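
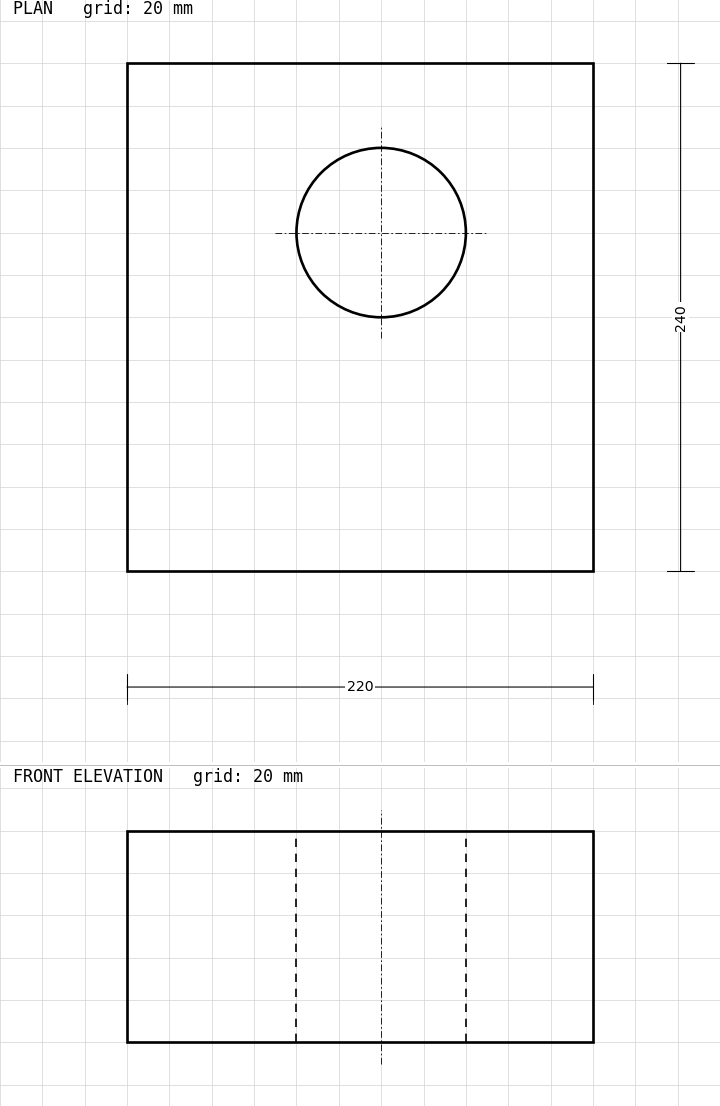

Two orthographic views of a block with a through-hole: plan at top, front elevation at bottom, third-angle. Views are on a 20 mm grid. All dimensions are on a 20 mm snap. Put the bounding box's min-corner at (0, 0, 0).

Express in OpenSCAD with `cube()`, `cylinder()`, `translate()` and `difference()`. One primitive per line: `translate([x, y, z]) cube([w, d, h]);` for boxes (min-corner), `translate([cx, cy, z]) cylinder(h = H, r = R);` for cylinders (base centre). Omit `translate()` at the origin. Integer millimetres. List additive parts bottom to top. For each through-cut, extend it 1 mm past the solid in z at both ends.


difference() {
  cube([220, 240, 100]);
  translate([120, 160, -1]) cylinder(h = 102, r = 40);
}


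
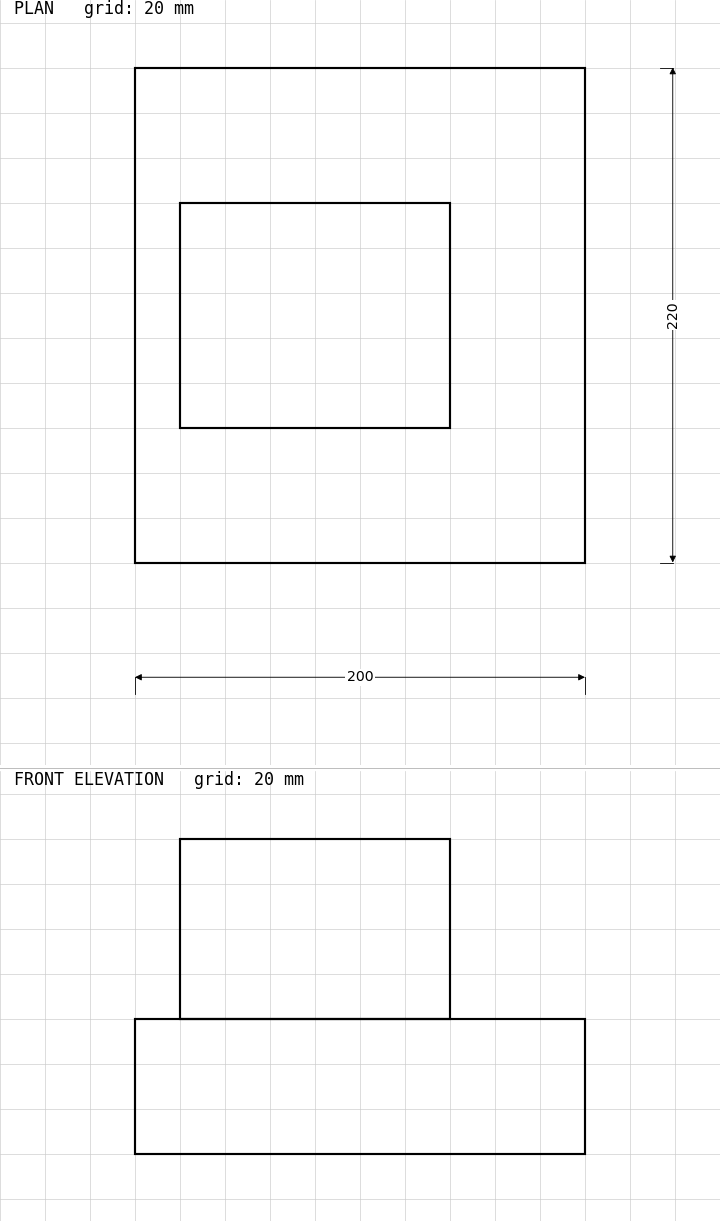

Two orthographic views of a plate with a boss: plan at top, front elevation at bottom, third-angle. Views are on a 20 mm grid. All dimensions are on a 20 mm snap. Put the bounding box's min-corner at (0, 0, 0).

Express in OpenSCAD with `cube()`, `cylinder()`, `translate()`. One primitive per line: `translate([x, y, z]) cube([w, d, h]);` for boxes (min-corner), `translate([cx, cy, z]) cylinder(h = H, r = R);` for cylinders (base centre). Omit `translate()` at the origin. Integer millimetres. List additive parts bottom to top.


cube([200, 220, 60]);
translate([20, 60, 60]) cube([120, 100, 80]);


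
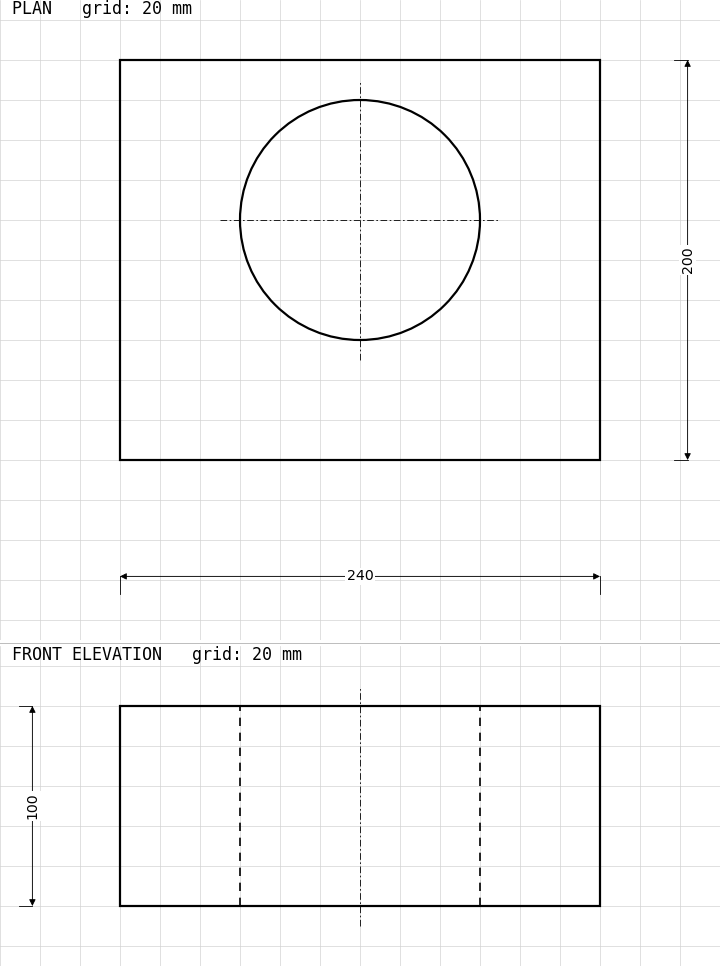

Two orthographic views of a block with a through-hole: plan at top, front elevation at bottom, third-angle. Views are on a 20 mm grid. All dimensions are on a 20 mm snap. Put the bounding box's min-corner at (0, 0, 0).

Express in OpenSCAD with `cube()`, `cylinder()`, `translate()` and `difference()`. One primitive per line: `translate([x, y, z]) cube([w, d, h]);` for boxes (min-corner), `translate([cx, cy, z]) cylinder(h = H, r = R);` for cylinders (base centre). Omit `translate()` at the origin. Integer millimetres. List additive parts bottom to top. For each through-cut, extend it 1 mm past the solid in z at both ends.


difference() {
  cube([240, 200, 100]);
  translate([120, 120, -1]) cylinder(h = 102, r = 60);
}


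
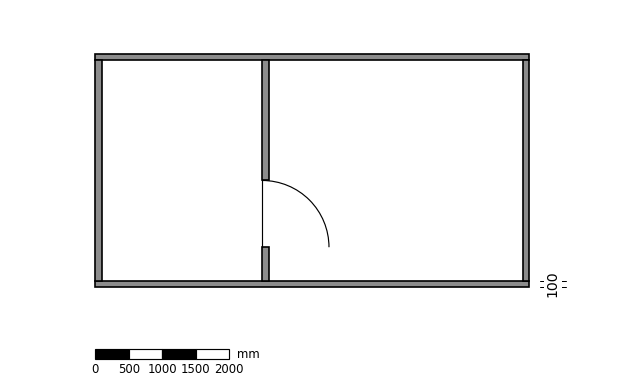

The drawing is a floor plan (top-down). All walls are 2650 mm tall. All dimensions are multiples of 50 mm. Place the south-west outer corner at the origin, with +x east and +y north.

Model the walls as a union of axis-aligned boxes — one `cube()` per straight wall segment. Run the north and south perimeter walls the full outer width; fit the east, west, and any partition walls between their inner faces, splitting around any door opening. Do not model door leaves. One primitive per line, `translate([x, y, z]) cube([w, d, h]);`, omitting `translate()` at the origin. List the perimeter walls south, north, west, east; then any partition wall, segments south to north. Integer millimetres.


cube([6500, 100, 2650]);
translate([0, 3400, 0]) cube([6500, 100, 2650]);
translate([0, 100, 0]) cube([100, 3300, 2650]);
translate([6400, 100, 0]) cube([100, 3300, 2650]);
translate([2500, 100, 0]) cube([100, 500, 2650]);
translate([2500, 1600, 0]) cube([100, 1800, 2650]);


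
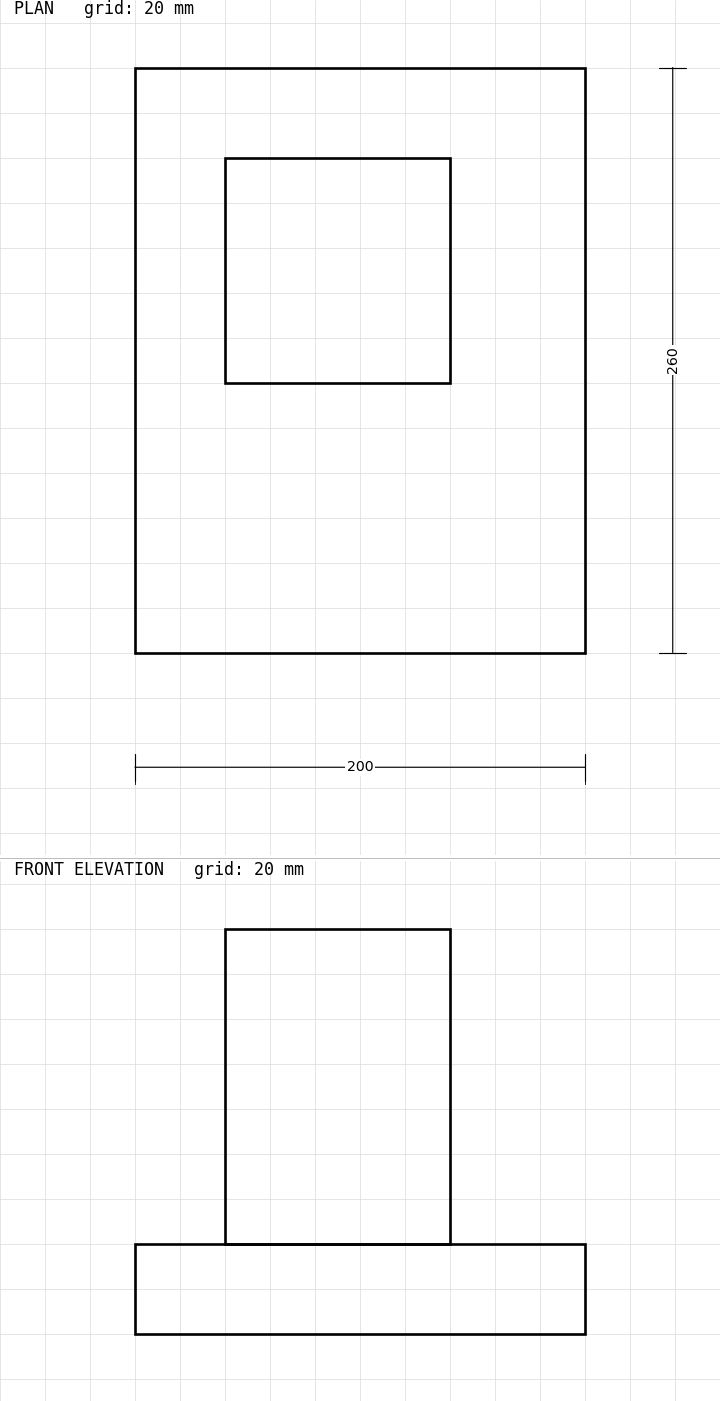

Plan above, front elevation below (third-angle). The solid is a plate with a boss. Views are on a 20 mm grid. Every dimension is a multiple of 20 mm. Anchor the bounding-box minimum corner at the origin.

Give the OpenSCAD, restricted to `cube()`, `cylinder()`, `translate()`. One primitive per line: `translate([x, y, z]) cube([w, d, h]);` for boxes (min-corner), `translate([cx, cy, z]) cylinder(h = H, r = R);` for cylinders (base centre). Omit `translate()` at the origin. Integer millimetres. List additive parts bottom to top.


cube([200, 260, 40]);
translate([40, 120, 40]) cube([100, 100, 140]);


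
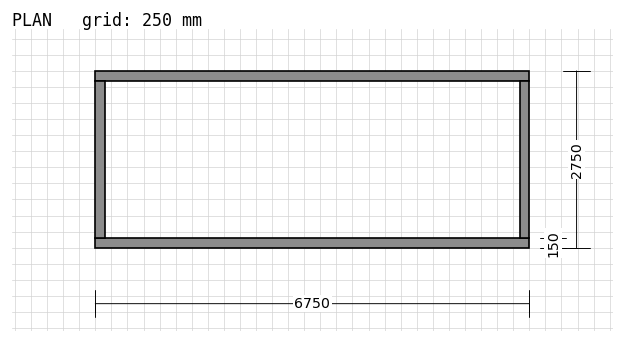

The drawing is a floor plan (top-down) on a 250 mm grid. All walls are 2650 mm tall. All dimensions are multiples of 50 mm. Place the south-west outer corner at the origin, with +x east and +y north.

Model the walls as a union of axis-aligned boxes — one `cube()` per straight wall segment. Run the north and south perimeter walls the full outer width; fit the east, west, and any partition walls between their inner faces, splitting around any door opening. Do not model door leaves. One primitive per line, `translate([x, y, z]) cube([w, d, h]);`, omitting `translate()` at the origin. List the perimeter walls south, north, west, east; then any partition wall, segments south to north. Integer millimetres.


cube([6750, 150, 2650]);
translate([0, 2600, 0]) cube([6750, 150, 2650]);
translate([0, 150, 0]) cube([150, 2450, 2650]);
translate([6600, 150, 0]) cube([150, 2450, 2650]);


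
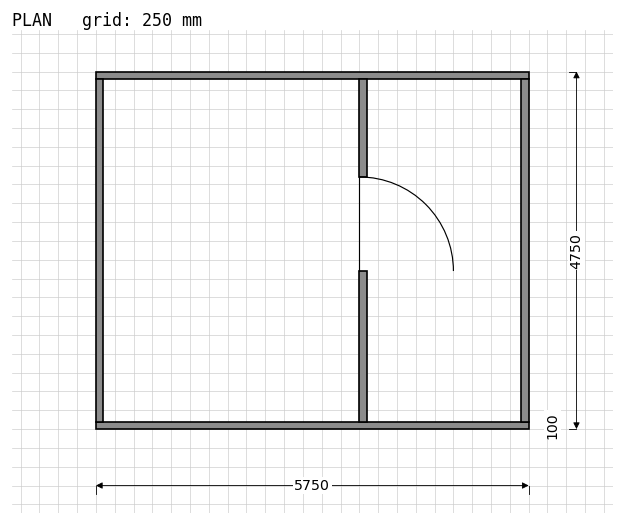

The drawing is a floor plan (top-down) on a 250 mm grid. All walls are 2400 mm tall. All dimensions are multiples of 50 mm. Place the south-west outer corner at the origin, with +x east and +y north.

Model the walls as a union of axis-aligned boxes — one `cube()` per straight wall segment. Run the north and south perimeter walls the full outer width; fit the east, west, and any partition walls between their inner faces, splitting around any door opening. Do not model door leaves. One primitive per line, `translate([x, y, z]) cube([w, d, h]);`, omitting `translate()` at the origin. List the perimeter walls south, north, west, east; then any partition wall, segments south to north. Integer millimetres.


cube([5750, 100, 2400]);
translate([0, 4650, 0]) cube([5750, 100, 2400]);
translate([0, 100, 0]) cube([100, 4550, 2400]);
translate([5650, 100, 0]) cube([100, 4550, 2400]);
translate([3500, 100, 0]) cube([100, 2000, 2400]);
translate([3500, 3350, 0]) cube([100, 1300, 2400]);


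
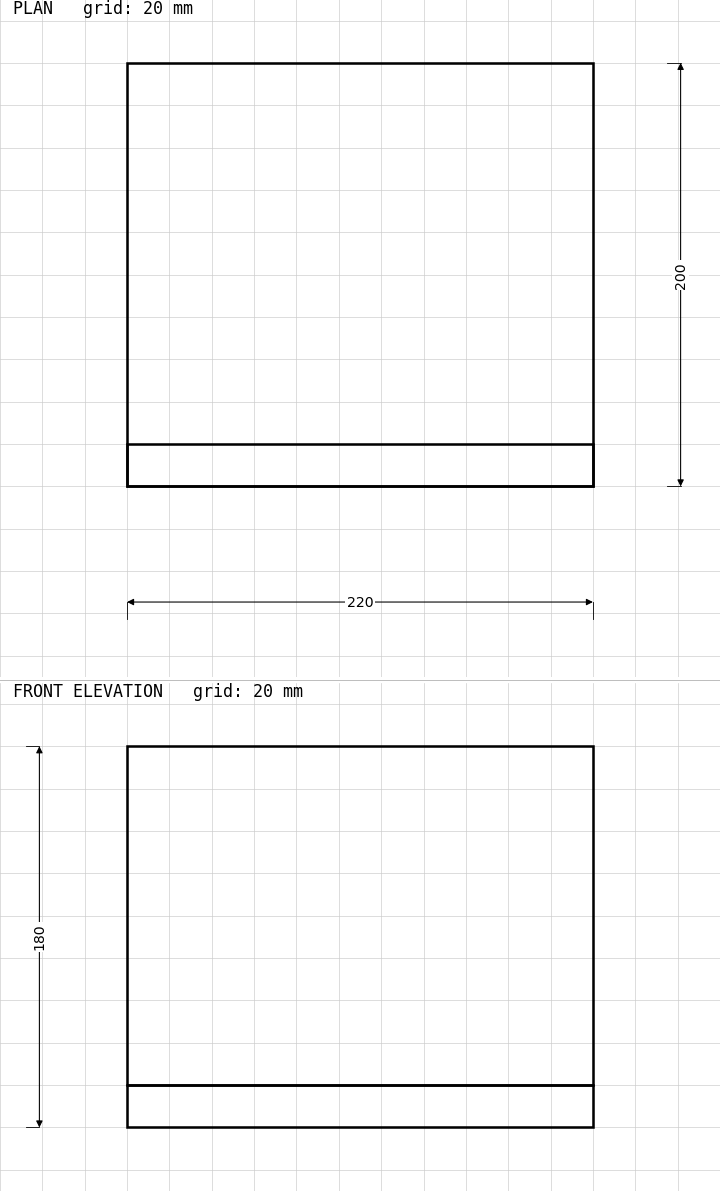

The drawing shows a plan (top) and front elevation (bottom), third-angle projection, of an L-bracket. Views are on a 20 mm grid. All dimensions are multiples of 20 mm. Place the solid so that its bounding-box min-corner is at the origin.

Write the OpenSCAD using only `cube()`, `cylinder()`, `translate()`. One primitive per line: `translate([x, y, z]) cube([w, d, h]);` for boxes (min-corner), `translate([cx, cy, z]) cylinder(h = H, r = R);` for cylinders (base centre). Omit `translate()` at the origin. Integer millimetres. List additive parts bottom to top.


cube([220, 200, 20]);
translate([0, 0, 20]) cube([220, 20, 160]);


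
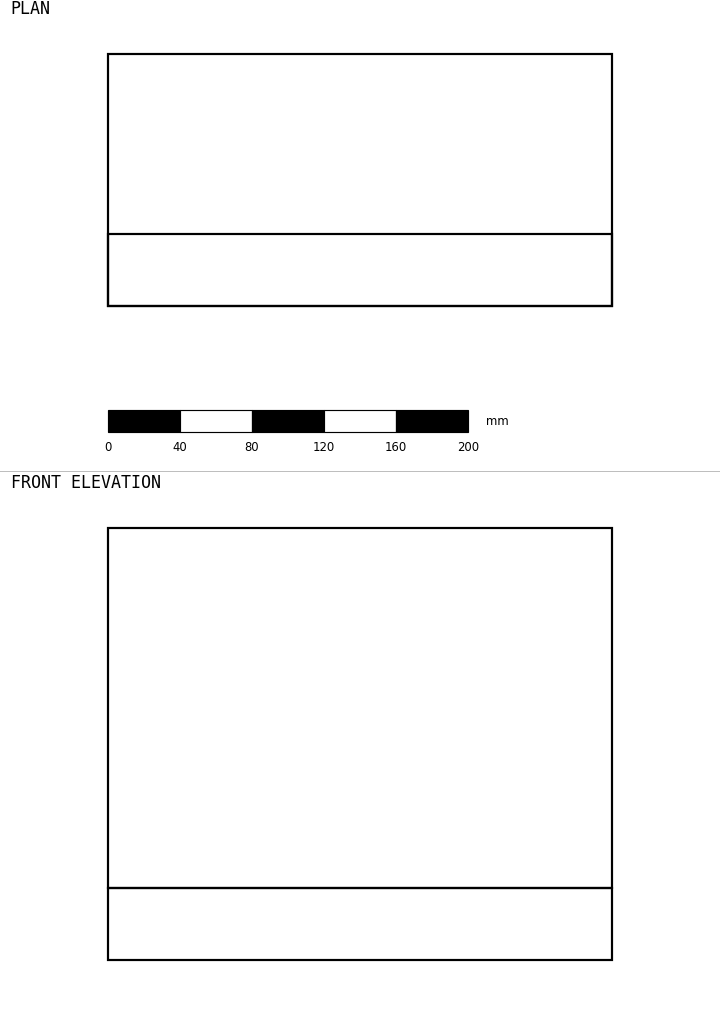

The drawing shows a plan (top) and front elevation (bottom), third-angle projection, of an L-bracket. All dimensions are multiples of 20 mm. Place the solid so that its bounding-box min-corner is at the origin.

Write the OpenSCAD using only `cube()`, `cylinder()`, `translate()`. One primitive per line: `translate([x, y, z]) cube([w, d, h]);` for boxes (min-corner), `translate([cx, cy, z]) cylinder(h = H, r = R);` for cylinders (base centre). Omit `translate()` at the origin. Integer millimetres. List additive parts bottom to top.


cube([280, 140, 40]);
translate([0, 0, 40]) cube([280, 40, 200]);


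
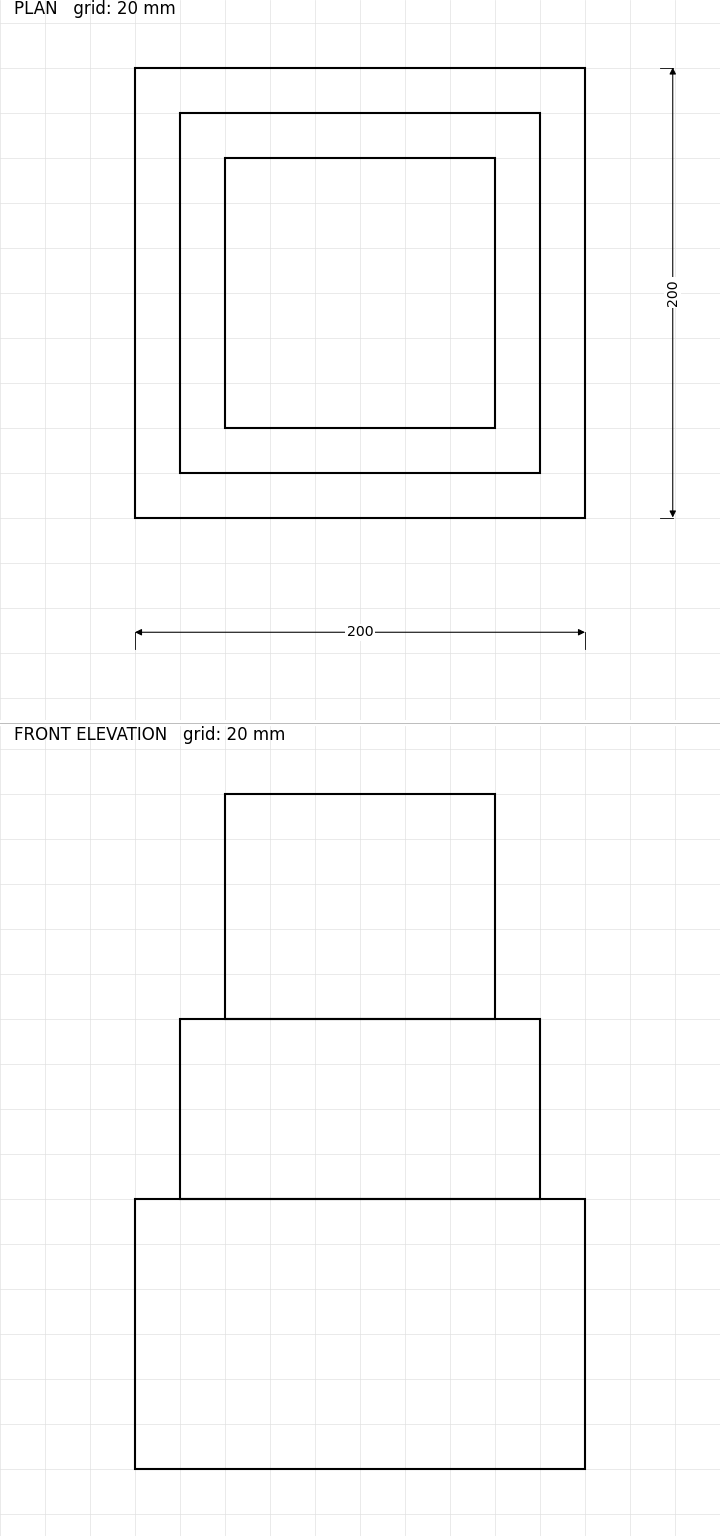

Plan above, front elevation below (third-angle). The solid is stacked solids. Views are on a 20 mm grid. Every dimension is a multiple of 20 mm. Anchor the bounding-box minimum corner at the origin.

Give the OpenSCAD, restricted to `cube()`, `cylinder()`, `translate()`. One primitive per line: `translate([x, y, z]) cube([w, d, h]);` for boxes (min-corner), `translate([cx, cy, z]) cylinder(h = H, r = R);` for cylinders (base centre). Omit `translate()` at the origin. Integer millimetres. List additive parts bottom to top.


cube([200, 200, 120]);
translate([20, 20, 120]) cube([160, 160, 80]);
translate([40, 40, 200]) cube([120, 120, 100]);


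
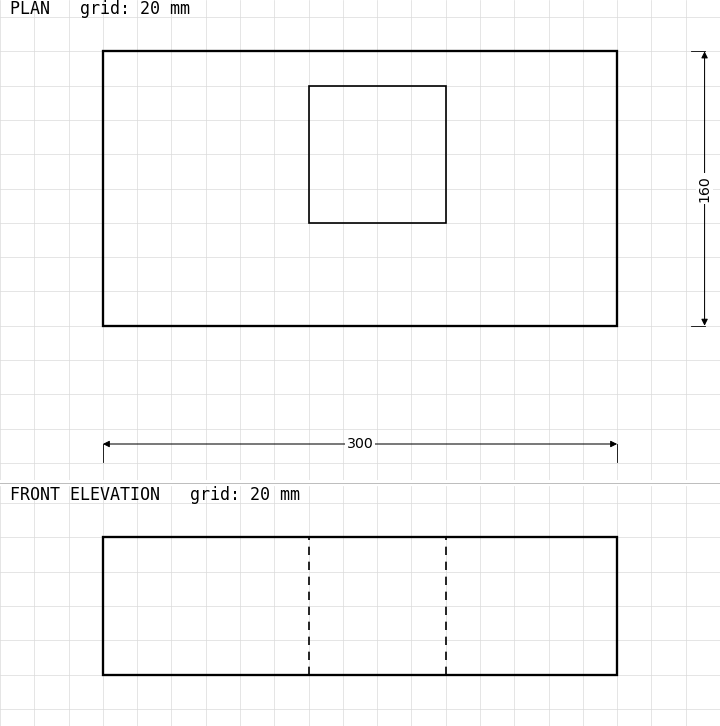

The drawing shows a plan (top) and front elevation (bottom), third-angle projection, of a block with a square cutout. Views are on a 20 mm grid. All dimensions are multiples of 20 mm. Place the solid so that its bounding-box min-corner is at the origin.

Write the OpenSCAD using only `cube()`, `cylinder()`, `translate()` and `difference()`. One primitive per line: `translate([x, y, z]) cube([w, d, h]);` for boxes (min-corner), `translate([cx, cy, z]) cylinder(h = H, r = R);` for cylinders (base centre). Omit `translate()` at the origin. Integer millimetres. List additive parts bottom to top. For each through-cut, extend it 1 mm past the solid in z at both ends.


difference() {
  cube([300, 160, 80]);
  translate([120, 60, -1]) cube([80, 80, 82]);
}


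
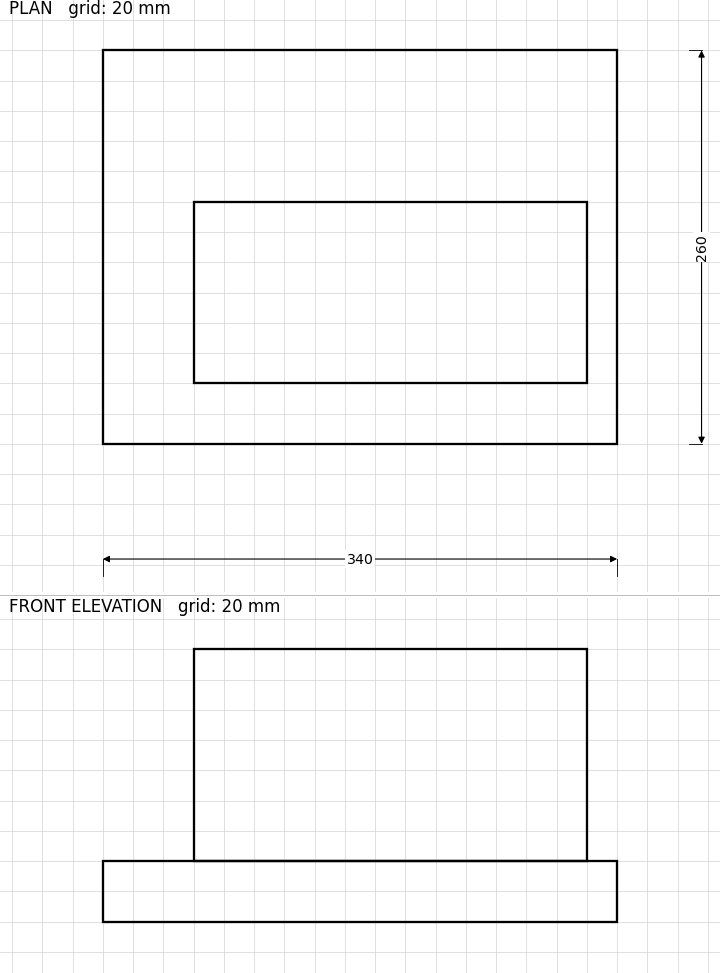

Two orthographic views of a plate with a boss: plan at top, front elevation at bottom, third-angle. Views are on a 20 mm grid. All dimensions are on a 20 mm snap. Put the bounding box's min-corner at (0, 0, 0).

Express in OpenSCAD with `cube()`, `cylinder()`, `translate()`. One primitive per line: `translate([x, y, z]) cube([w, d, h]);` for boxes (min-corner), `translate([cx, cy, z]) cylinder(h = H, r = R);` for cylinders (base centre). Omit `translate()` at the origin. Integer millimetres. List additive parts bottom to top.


cube([340, 260, 40]);
translate([60, 40, 40]) cube([260, 120, 140]);


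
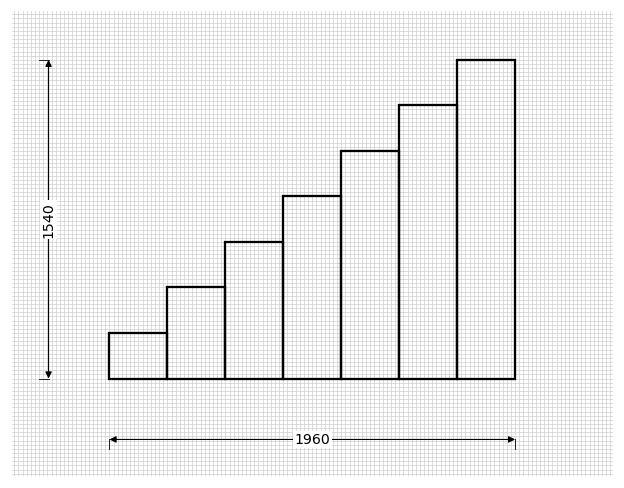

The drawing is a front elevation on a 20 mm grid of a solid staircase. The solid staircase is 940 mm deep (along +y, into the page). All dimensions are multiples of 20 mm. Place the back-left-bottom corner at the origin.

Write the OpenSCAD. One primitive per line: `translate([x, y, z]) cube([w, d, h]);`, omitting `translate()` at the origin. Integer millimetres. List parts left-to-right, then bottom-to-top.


cube([280, 940, 220]);
translate([280, 0, 0]) cube([280, 940, 440]);
translate([560, 0, 0]) cube([280, 940, 660]);
translate([840, 0, 0]) cube([280, 940, 880]);
translate([1120, 0, 0]) cube([280, 940, 1100]);
translate([1400, 0, 0]) cube([280, 940, 1320]);
translate([1680, 0, 0]) cube([280, 940, 1540]);


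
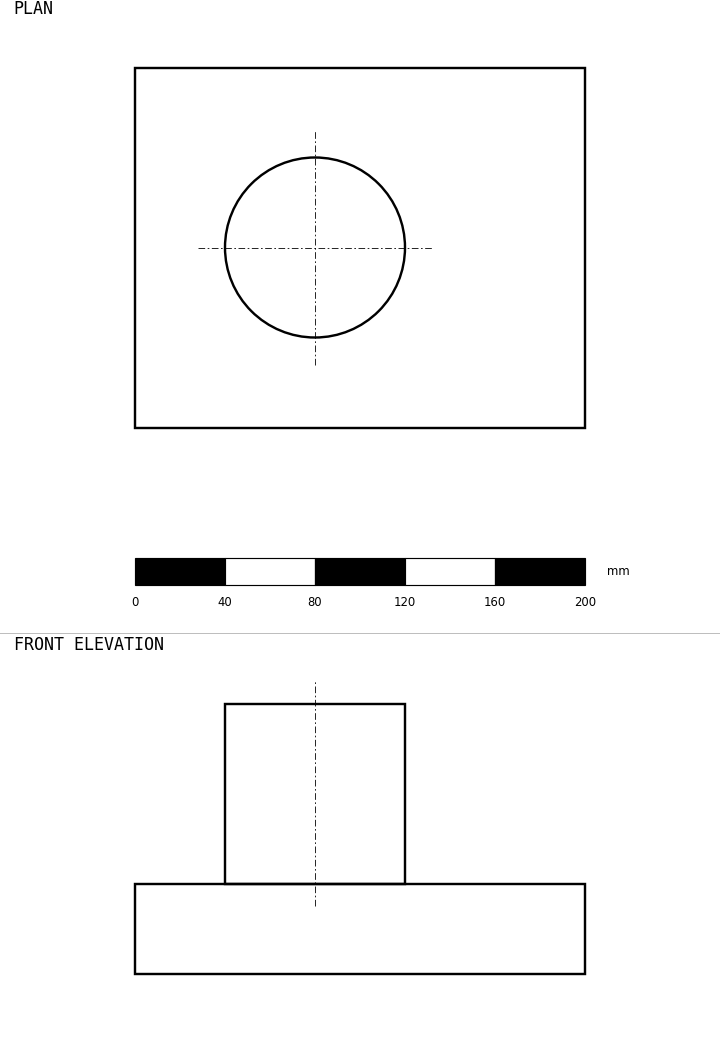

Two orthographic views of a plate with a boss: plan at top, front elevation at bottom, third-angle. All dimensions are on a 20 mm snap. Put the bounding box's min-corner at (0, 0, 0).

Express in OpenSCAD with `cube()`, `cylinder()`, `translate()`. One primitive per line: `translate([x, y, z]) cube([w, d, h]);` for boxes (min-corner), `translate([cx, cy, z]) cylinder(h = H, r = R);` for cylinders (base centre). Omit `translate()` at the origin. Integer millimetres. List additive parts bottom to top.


cube([200, 160, 40]);
translate([80, 80, 40]) cylinder(h = 80, r = 40);


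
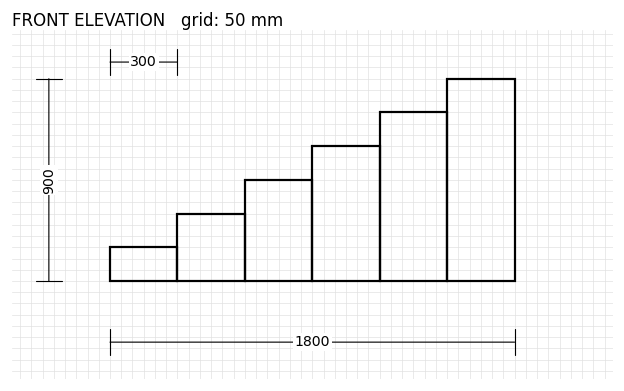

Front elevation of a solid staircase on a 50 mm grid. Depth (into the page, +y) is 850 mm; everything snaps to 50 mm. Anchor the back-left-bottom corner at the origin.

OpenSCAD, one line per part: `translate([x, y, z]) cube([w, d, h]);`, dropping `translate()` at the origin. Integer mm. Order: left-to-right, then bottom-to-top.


cube([300, 850, 150]);
translate([300, 0, 0]) cube([300, 850, 300]);
translate([600, 0, 0]) cube([300, 850, 450]);
translate([900, 0, 0]) cube([300, 850, 600]);
translate([1200, 0, 0]) cube([300, 850, 750]);
translate([1500, 0, 0]) cube([300, 850, 900]);


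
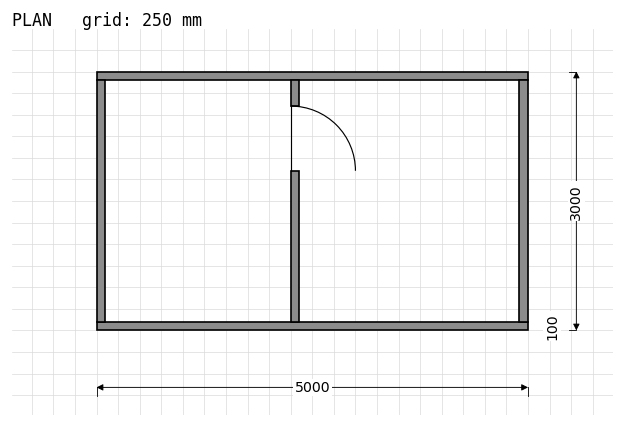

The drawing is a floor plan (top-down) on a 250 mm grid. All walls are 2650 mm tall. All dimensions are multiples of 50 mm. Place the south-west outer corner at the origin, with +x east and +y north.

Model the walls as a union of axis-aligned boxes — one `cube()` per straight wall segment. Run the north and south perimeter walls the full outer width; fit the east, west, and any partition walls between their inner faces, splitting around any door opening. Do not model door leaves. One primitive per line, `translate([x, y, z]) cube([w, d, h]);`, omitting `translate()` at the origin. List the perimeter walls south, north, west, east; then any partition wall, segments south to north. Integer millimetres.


cube([5000, 100, 2650]);
translate([0, 2900, 0]) cube([5000, 100, 2650]);
translate([0, 100, 0]) cube([100, 2800, 2650]);
translate([4900, 100, 0]) cube([100, 2800, 2650]);
translate([2250, 100, 0]) cube([100, 1750, 2650]);
translate([2250, 2600, 0]) cube([100, 300, 2650]);


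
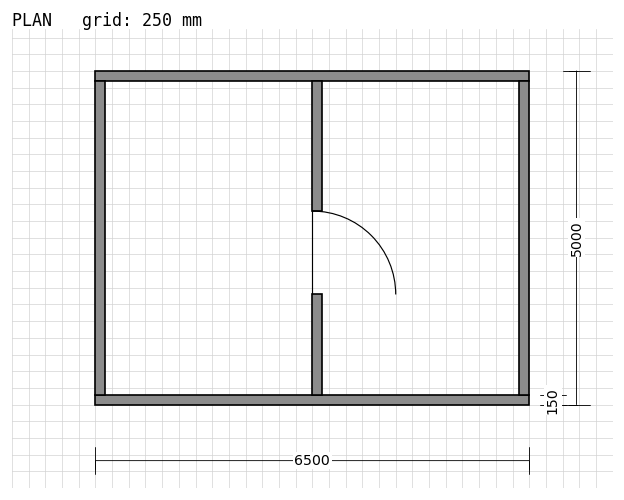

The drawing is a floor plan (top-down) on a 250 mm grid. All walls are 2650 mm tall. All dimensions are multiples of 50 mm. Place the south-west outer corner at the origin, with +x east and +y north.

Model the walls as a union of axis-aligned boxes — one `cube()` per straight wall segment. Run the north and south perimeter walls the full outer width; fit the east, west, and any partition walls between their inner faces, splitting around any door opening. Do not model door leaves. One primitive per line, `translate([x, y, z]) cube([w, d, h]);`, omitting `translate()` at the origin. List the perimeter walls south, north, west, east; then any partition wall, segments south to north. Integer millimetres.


cube([6500, 150, 2650]);
translate([0, 4850, 0]) cube([6500, 150, 2650]);
translate([0, 150, 0]) cube([150, 4700, 2650]);
translate([6350, 150, 0]) cube([150, 4700, 2650]);
translate([3250, 150, 0]) cube([150, 1500, 2650]);
translate([3250, 2900, 0]) cube([150, 1950, 2650]);


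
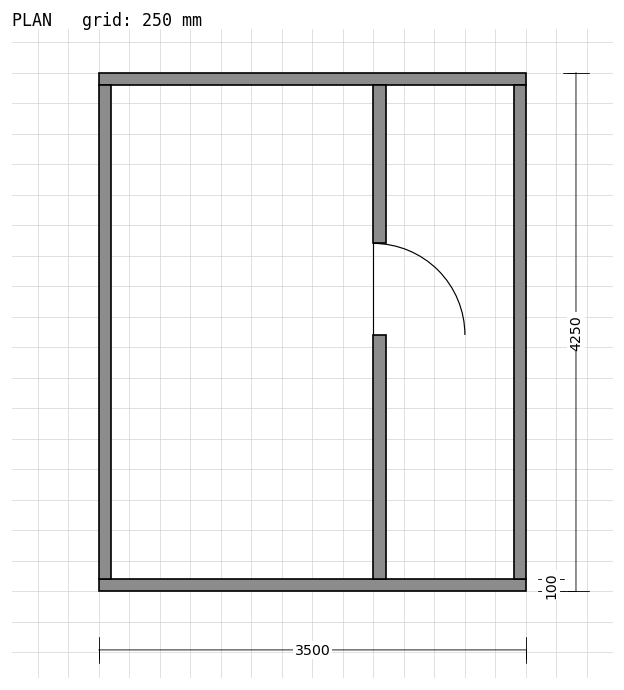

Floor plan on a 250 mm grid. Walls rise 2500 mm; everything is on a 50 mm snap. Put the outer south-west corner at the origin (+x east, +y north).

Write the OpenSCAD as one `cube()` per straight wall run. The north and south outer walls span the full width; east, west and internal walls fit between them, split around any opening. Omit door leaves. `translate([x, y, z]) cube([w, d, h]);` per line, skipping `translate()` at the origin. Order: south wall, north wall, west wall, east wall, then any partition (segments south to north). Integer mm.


cube([3500, 100, 2500]);
translate([0, 4150, 0]) cube([3500, 100, 2500]);
translate([0, 100, 0]) cube([100, 4050, 2500]);
translate([3400, 100, 0]) cube([100, 4050, 2500]);
translate([2250, 100, 0]) cube([100, 2000, 2500]);
translate([2250, 2850, 0]) cube([100, 1300, 2500]);


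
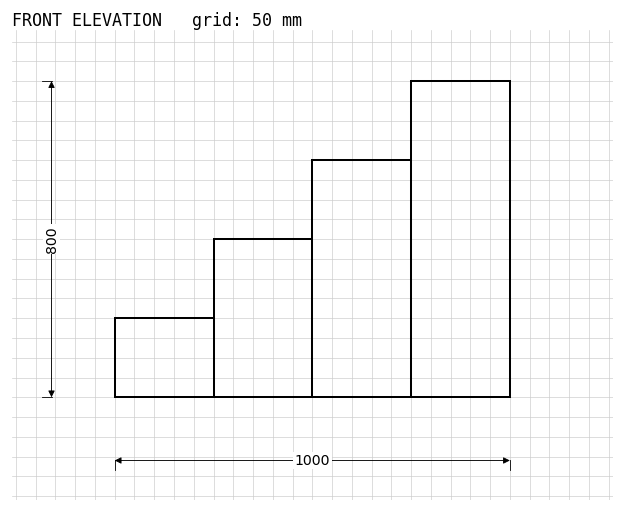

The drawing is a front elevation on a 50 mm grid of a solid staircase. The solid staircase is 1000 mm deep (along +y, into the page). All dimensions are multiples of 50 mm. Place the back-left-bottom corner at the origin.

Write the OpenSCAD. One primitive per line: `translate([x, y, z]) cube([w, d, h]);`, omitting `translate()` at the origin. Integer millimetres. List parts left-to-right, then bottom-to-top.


cube([250, 1000, 200]);
translate([250, 0, 0]) cube([250, 1000, 400]);
translate([500, 0, 0]) cube([250, 1000, 600]);
translate([750, 0, 0]) cube([250, 1000, 800]);


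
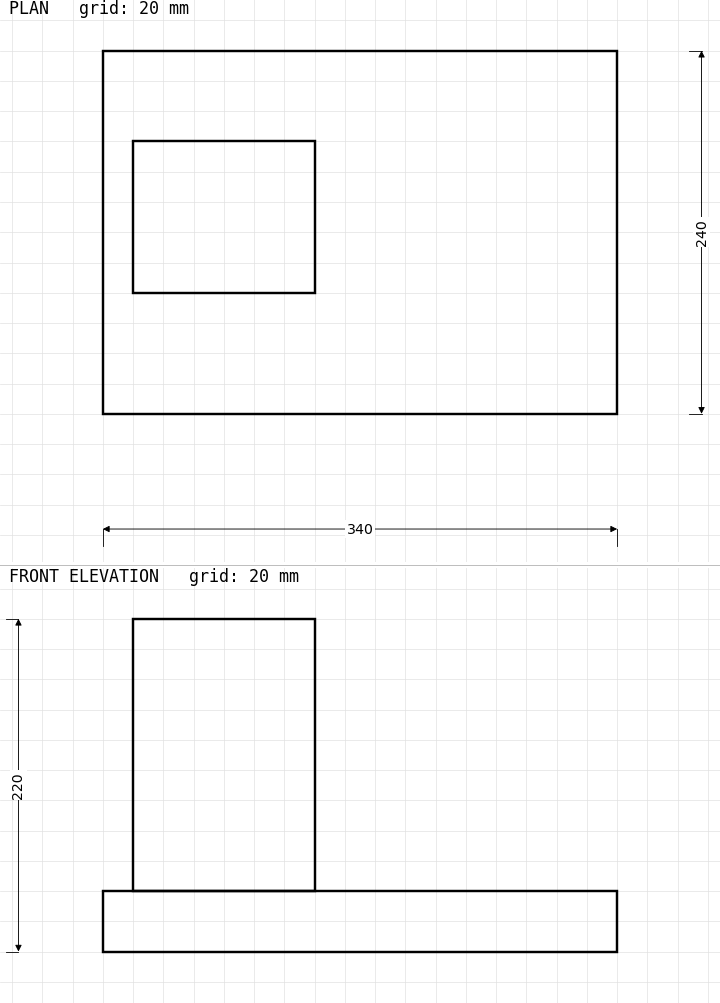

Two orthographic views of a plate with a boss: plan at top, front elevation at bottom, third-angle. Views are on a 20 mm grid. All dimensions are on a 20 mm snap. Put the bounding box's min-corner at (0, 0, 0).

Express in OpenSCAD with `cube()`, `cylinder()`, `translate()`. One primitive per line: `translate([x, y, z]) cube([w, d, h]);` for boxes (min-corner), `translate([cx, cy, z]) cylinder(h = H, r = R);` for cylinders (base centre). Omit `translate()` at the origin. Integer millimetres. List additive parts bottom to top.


cube([340, 240, 40]);
translate([20, 80, 40]) cube([120, 100, 180]);


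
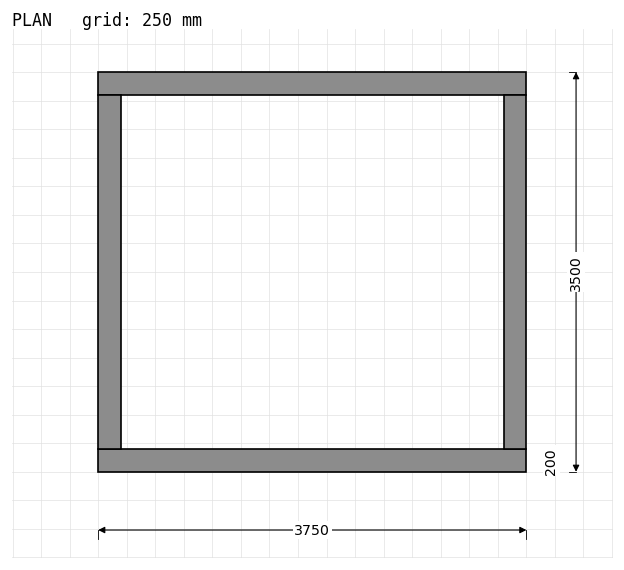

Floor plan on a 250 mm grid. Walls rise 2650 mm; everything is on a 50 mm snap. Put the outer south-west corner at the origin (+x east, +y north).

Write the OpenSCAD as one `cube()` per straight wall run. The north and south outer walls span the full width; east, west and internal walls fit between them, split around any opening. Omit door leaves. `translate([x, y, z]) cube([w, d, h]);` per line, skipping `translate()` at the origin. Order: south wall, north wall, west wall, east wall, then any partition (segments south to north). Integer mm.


cube([3750, 200, 2650]);
translate([0, 3300, 0]) cube([3750, 200, 2650]);
translate([0, 200, 0]) cube([200, 3100, 2650]);
translate([3550, 200, 0]) cube([200, 3100, 2650]);


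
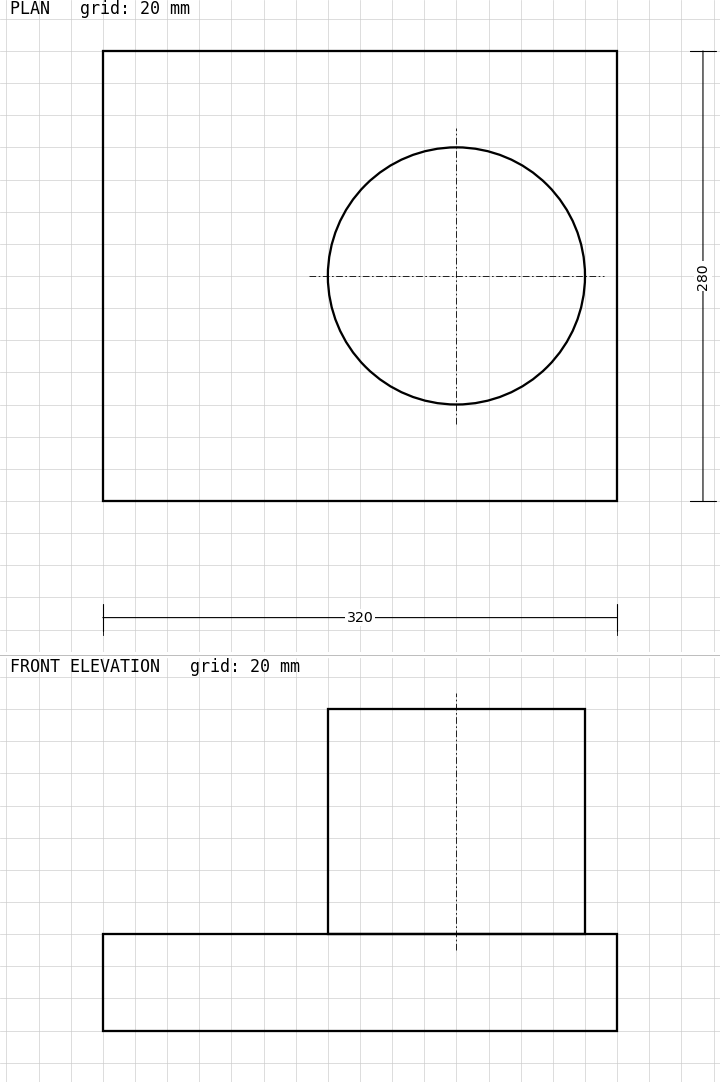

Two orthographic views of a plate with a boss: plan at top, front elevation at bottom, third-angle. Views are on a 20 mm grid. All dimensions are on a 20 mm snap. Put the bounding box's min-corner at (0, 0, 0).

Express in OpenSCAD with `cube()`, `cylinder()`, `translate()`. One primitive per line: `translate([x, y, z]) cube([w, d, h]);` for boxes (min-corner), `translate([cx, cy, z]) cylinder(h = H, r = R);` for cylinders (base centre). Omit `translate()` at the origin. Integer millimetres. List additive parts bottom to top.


cube([320, 280, 60]);
translate([220, 140, 60]) cylinder(h = 140, r = 80);


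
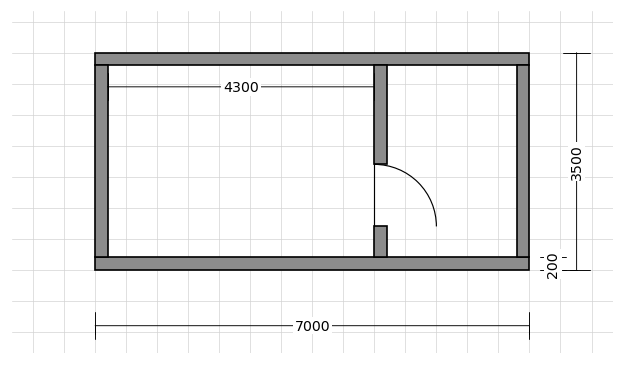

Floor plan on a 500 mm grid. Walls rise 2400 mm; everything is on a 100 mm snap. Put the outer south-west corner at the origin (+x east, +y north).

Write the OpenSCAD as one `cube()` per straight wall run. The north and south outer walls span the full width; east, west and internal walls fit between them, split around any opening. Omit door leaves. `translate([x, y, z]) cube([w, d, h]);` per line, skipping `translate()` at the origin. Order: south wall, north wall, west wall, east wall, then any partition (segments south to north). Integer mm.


cube([7000, 200, 2400]);
translate([0, 3300, 0]) cube([7000, 200, 2400]);
translate([0, 200, 0]) cube([200, 3100, 2400]);
translate([6800, 200, 0]) cube([200, 3100, 2400]);
translate([4500, 200, 0]) cube([200, 500, 2400]);
translate([4500, 1700, 0]) cube([200, 1600, 2400]);


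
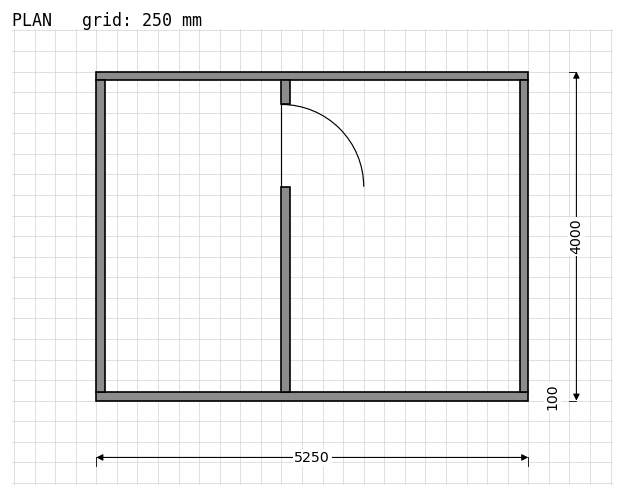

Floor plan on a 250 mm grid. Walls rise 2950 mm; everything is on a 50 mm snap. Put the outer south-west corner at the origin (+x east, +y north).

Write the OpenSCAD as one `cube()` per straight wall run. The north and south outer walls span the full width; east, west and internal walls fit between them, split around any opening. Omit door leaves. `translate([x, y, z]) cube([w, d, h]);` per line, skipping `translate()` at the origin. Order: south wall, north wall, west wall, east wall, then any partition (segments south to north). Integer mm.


cube([5250, 100, 2950]);
translate([0, 3900, 0]) cube([5250, 100, 2950]);
translate([0, 100, 0]) cube([100, 3800, 2950]);
translate([5150, 100, 0]) cube([100, 3800, 2950]);
translate([2250, 100, 0]) cube([100, 2500, 2950]);
translate([2250, 3600, 0]) cube([100, 300, 2950]);


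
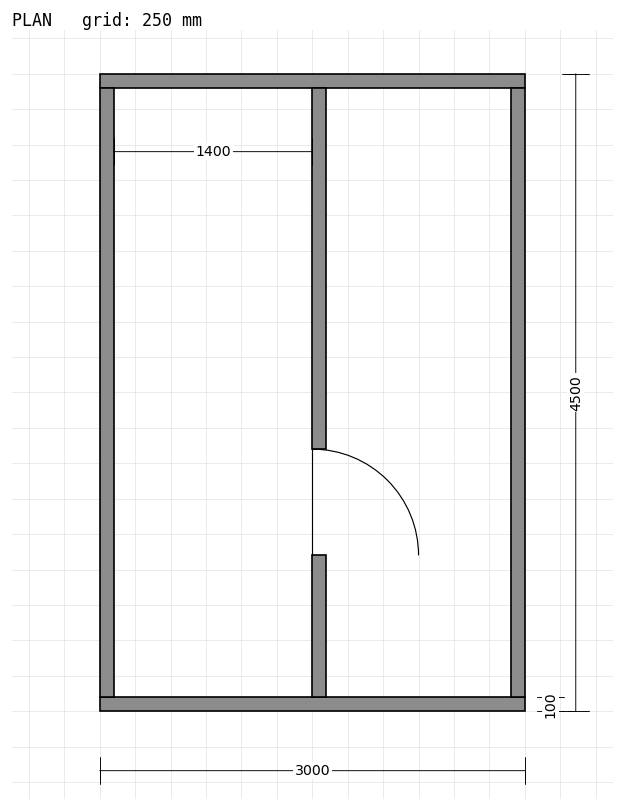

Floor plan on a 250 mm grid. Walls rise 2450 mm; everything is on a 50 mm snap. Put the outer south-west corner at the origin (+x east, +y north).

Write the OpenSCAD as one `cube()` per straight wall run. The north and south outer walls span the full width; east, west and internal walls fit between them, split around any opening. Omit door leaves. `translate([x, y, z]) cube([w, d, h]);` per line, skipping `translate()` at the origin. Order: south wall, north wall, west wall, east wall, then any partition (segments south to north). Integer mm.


cube([3000, 100, 2450]);
translate([0, 4400, 0]) cube([3000, 100, 2450]);
translate([0, 100, 0]) cube([100, 4300, 2450]);
translate([2900, 100, 0]) cube([100, 4300, 2450]);
translate([1500, 100, 0]) cube([100, 1000, 2450]);
translate([1500, 1850, 0]) cube([100, 2550, 2450]);


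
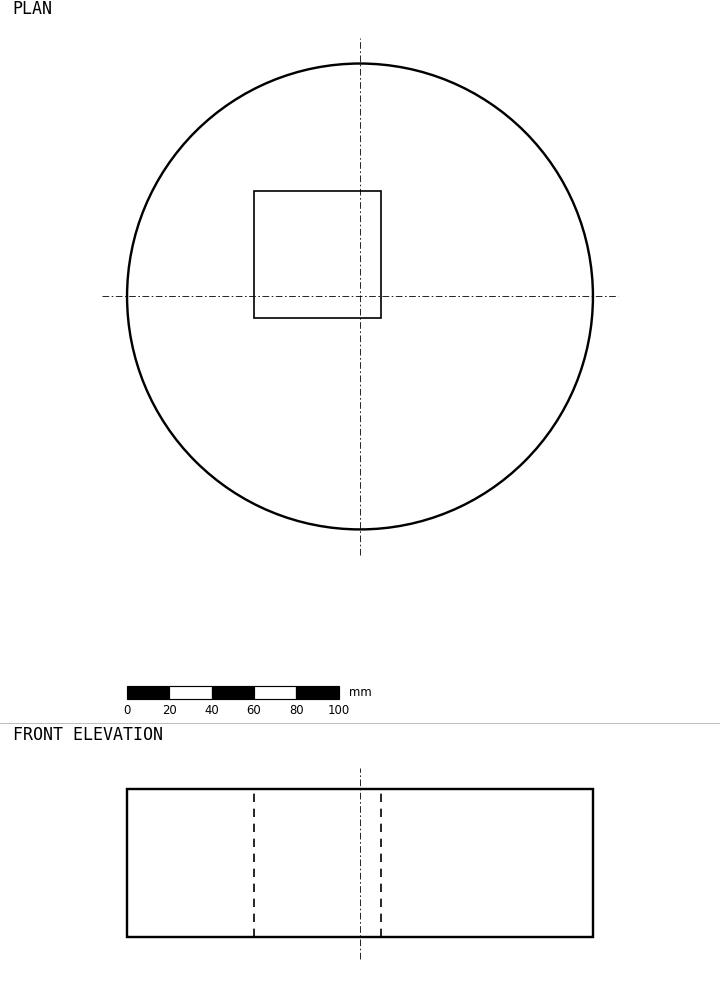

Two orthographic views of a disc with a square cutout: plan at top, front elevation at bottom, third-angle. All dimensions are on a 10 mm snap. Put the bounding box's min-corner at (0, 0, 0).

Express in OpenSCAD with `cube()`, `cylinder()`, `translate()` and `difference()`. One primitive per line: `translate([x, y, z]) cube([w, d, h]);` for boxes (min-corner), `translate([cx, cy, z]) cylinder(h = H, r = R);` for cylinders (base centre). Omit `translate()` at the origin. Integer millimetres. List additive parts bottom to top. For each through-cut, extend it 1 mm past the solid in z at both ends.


difference() {
  translate([110, 110, 0]) cylinder(h = 70, r = 110);
  translate([60, 100, -1]) cube([60, 60, 72]);
}


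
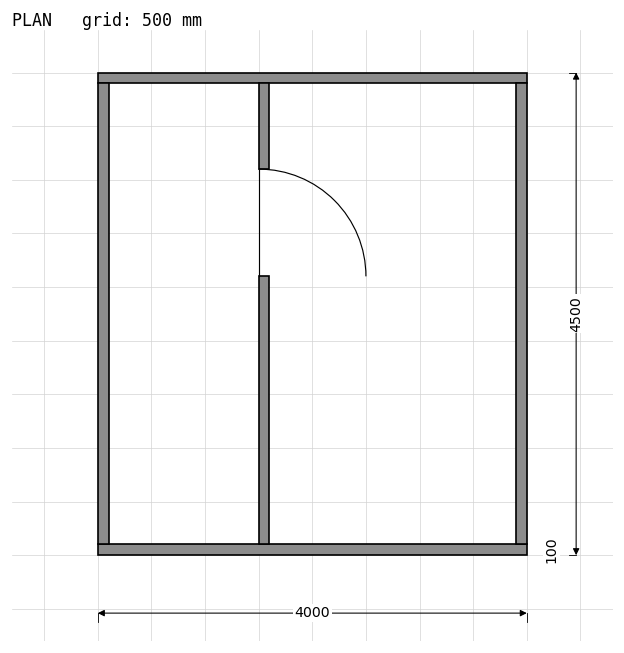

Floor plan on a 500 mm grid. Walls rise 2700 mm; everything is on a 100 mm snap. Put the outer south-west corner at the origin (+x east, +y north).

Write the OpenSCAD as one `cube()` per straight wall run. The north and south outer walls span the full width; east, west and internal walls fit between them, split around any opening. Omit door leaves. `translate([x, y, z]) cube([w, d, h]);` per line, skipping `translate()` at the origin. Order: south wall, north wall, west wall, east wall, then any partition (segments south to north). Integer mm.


cube([4000, 100, 2700]);
translate([0, 4400, 0]) cube([4000, 100, 2700]);
translate([0, 100, 0]) cube([100, 4300, 2700]);
translate([3900, 100, 0]) cube([100, 4300, 2700]);
translate([1500, 100, 0]) cube([100, 2500, 2700]);
translate([1500, 3600, 0]) cube([100, 800, 2700]);


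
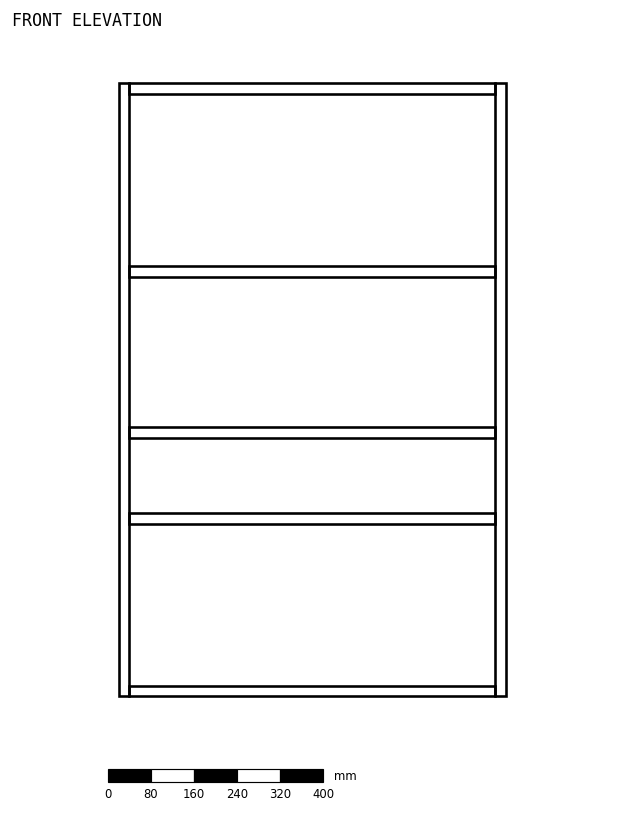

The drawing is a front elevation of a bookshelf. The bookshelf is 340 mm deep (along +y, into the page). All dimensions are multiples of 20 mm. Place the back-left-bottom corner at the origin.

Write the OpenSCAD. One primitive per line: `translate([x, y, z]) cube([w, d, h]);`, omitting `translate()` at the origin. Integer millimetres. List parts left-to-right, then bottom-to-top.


cube([20, 340, 1140]);
translate([20, 0, 0]) cube([680, 340, 20]);
translate([20, 0, 320]) cube([680, 340, 20]);
translate([20, 0, 480]) cube([680, 340, 20]);
translate([20, 0, 780]) cube([680, 340, 20]);
translate([20, 0, 1120]) cube([680, 340, 20]);
translate([700, 0, 0]) cube([20, 340, 1140]);


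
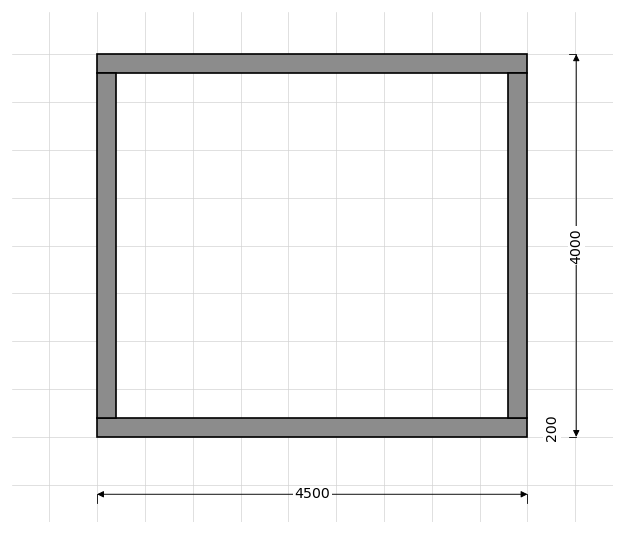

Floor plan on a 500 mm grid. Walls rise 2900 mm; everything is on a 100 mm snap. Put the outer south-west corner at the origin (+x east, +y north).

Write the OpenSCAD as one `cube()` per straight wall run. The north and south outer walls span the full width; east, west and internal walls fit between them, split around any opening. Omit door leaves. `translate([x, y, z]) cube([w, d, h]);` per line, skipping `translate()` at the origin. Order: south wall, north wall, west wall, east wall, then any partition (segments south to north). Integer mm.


cube([4500, 200, 2900]);
translate([0, 3800, 0]) cube([4500, 200, 2900]);
translate([0, 200, 0]) cube([200, 3600, 2900]);
translate([4300, 200, 0]) cube([200, 3600, 2900]);


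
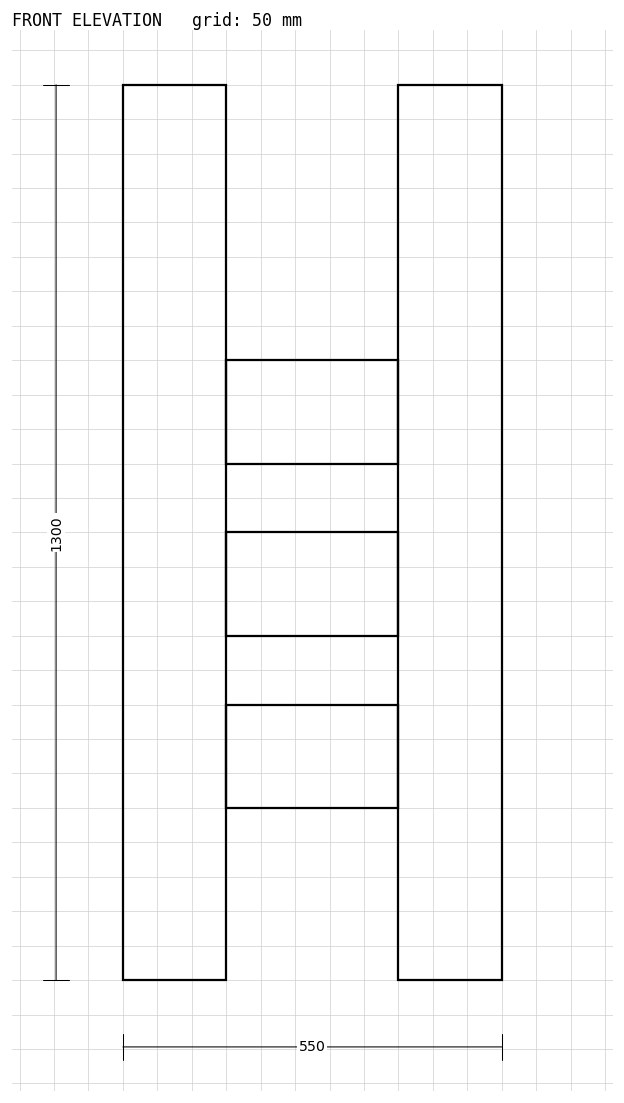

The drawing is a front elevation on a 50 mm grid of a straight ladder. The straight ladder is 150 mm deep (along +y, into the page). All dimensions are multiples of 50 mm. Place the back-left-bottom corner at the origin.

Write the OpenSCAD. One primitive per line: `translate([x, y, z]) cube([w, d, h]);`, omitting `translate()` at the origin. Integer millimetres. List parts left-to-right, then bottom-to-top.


cube([150, 150, 1300]);
translate([150, 0, 250]) cube([250, 150, 150]);
translate([150, 0, 500]) cube([250, 150, 150]);
translate([150, 0, 750]) cube([250, 150, 150]);
translate([400, 0, 0]) cube([150, 150, 1300]);


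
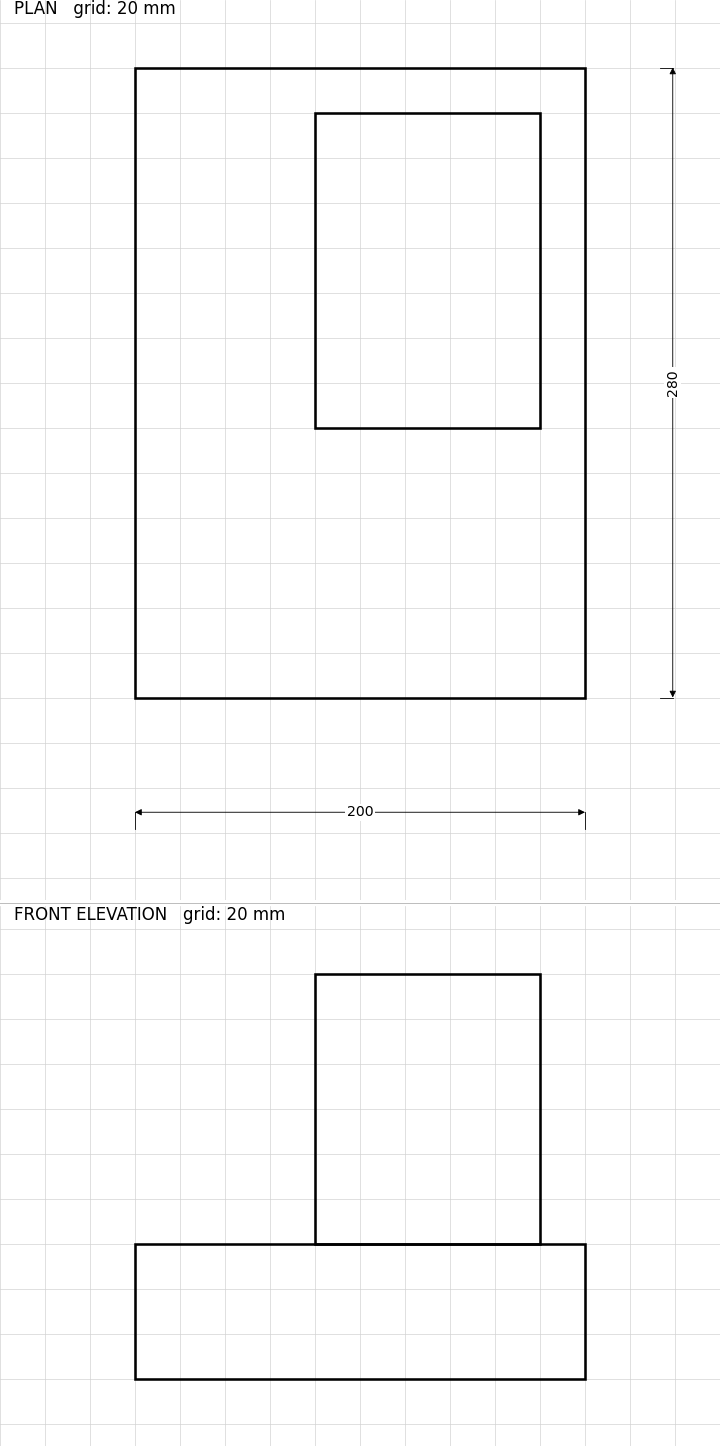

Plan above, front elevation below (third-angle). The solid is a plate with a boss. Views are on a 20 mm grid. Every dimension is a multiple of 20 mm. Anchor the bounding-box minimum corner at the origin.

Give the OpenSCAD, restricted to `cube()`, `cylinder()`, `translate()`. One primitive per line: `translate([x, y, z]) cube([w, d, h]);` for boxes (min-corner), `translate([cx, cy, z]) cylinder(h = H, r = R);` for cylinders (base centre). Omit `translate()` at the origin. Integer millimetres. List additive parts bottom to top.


cube([200, 280, 60]);
translate([80, 120, 60]) cube([100, 140, 120]);


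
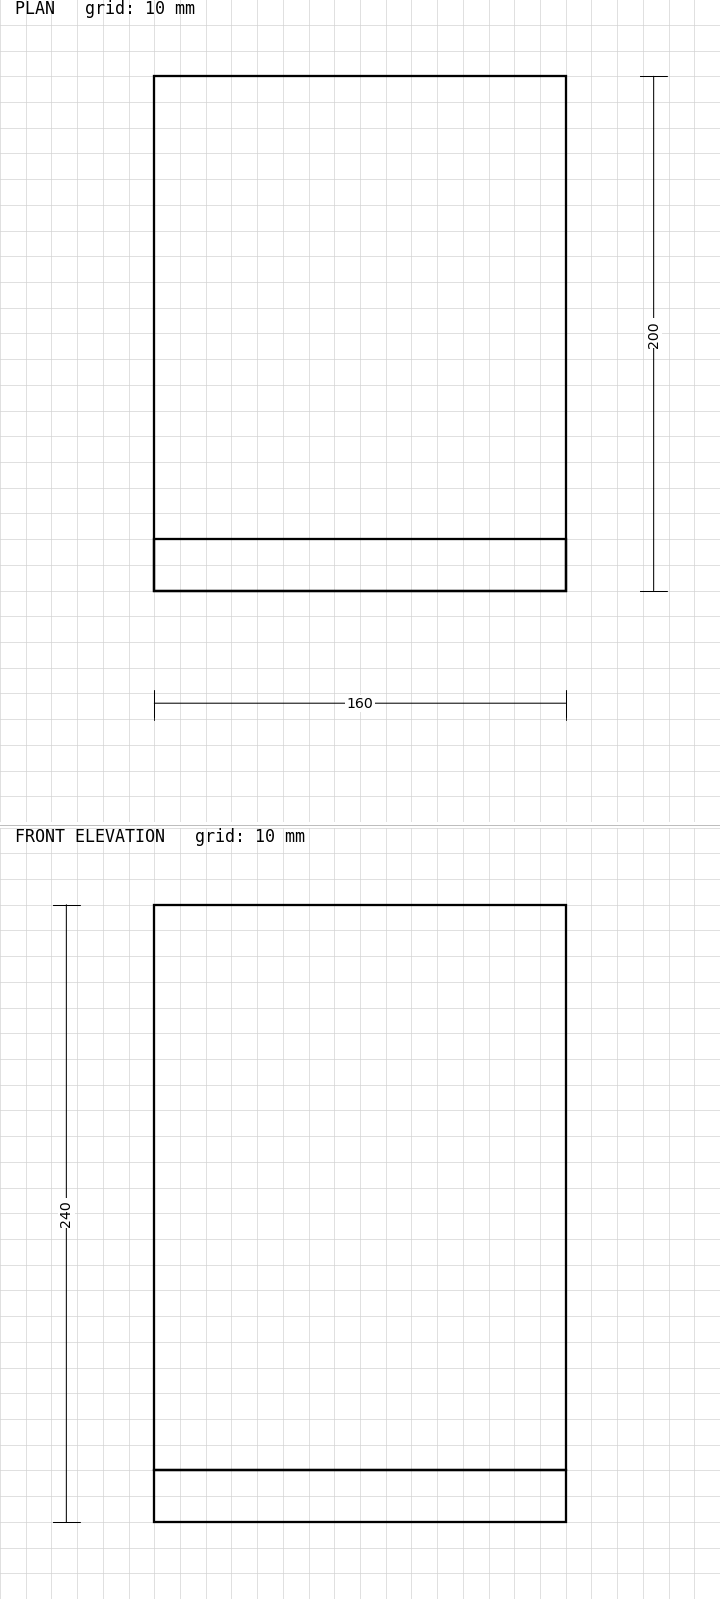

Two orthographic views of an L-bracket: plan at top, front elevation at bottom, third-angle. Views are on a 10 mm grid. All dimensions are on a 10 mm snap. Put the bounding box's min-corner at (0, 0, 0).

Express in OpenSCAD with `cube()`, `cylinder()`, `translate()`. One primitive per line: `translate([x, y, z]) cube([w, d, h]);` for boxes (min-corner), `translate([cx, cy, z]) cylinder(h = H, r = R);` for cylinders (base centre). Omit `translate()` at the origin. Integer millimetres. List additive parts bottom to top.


cube([160, 200, 20]);
translate([0, 0, 20]) cube([160, 20, 220]);


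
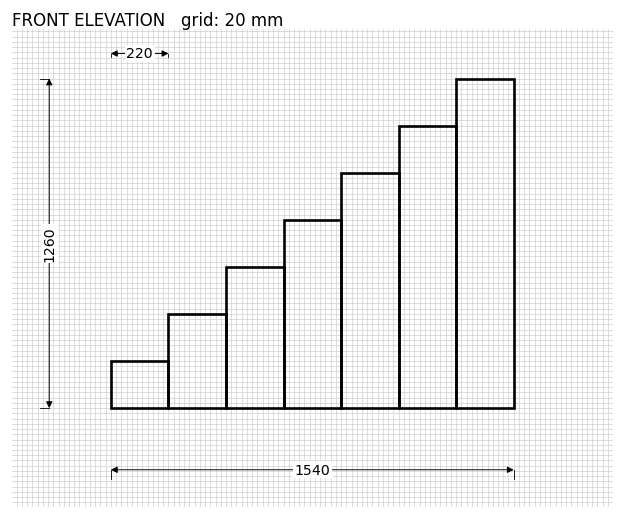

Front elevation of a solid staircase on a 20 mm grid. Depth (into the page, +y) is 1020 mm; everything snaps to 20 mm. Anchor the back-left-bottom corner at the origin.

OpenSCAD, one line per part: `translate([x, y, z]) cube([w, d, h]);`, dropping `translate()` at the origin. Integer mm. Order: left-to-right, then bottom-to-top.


cube([220, 1020, 180]);
translate([220, 0, 0]) cube([220, 1020, 360]);
translate([440, 0, 0]) cube([220, 1020, 540]);
translate([660, 0, 0]) cube([220, 1020, 720]);
translate([880, 0, 0]) cube([220, 1020, 900]);
translate([1100, 0, 0]) cube([220, 1020, 1080]);
translate([1320, 0, 0]) cube([220, 1020, 1260]);


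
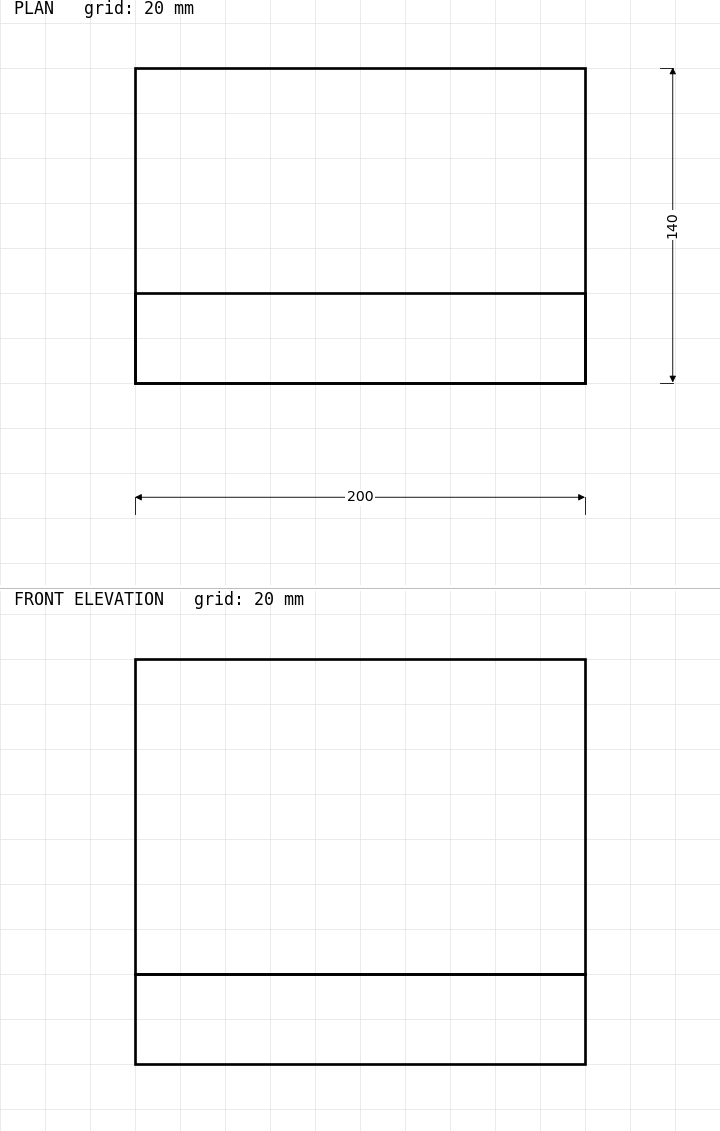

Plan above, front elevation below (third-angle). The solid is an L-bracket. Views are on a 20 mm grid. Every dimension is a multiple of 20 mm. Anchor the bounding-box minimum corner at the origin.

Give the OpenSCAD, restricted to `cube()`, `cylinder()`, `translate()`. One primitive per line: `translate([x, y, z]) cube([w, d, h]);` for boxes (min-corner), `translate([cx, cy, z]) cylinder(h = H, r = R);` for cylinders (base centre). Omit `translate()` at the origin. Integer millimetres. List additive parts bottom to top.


cube([200, 140, 40]);
translate([0, 0, 40]) cube([200, 40, 140]);


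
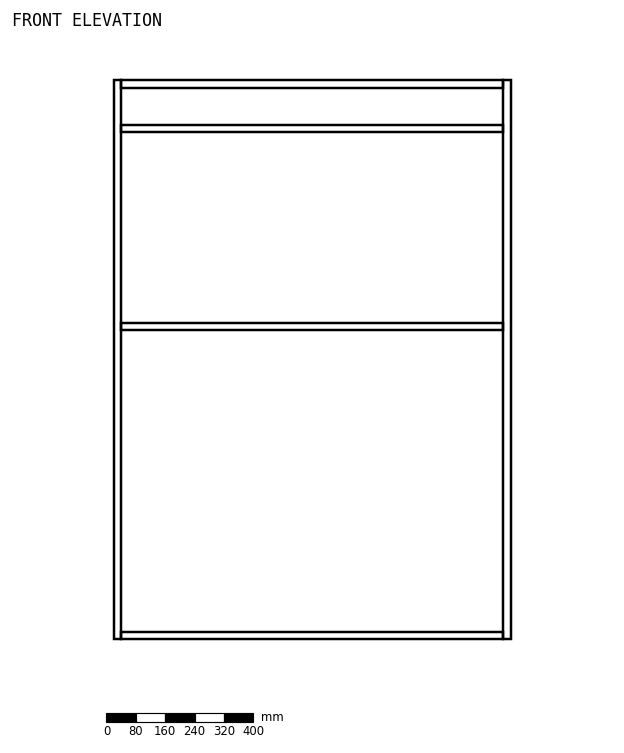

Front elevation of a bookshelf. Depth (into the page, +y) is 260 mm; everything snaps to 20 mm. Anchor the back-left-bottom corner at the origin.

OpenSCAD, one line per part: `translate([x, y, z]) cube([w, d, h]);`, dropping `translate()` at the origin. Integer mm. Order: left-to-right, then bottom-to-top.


cube([20, 260, 1520]);
translate([20, 0, 0]) cube([1040, 260, 20]);
translate([20, 0, 840]) cube([1040, 260, 20]);
translate([20, 0, 1380]) cube([1040, 260, 20]);
translate([20, 0, 1500]) cube([1040, 260, 20]);
translate([1060, 0, 0]) cube([20, 260, 1520]);


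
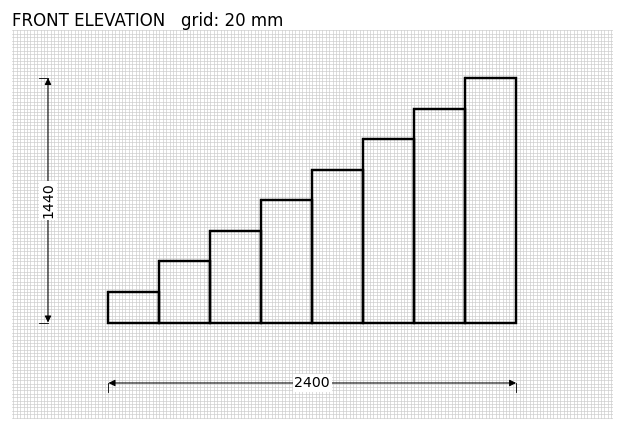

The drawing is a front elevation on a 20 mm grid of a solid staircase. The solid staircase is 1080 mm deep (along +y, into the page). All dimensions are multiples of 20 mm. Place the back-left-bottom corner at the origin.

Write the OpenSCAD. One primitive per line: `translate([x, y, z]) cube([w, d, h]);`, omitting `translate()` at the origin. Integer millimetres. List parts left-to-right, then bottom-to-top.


cube([300, 1080, 180]);
translate([300, 0, 0]) cube([300, 1080, 360]);
translate([600, 0, 0]) cube([300, 1080, 540]);
translate([900, 0, 0]) cube([300, 1080, 720]);
translate([1200, 0, 0]) cube([300, 1080, 900]);
translate([1500, 0, 0]) cube([300, 1080, 1080]);
translate([1800, 0, 0]) cube([300, 1080, 1260]);
translate([2100, 0, 0]) cube([300, 1080, 1440]);


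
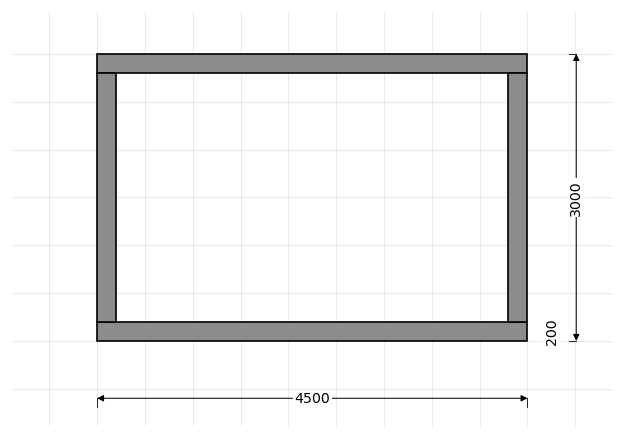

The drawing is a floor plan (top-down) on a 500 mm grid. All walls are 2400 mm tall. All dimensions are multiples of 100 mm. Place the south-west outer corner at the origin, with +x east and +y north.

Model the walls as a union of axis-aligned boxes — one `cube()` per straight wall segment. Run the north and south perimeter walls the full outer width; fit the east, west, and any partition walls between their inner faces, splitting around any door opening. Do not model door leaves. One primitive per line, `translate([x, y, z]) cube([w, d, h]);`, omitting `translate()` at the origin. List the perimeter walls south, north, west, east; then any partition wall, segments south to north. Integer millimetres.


cube([4500, 200, 2400]);
translate([0, 2800, 0]) cube([4500, 200, 2400]);
translate([0, 200, 0]) cube([200, 2600, 2400]);
translate([4300, 200, 0]) cube([200, 2600, 2400]);


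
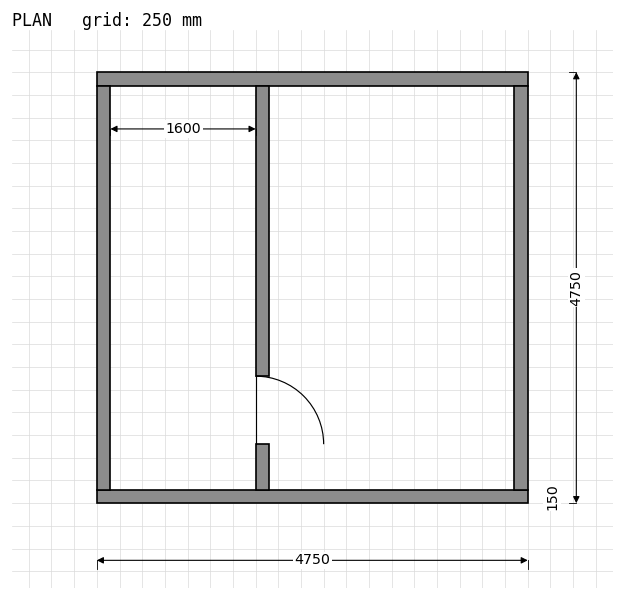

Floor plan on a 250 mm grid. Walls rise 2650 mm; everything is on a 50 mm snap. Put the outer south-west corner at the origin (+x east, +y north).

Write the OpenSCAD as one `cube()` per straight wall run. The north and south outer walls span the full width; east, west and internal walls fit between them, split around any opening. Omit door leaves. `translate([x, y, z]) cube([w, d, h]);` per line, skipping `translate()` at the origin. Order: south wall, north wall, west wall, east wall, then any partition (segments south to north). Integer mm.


cube([4750, 150, 2650]);
translate([0, 4600, 0]) cube([4750, 150, 2650]);
translate([0, 150, 0]) cube([150, 4450, 2650]);
translate([4600, 150, 0]) cube([150, 4450, 2650]);
translate([1750, 150, 0]) cube([150, 500, 2650]);
translate([1750, 1400, 0]) cube([150, 3200, 2650]);
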